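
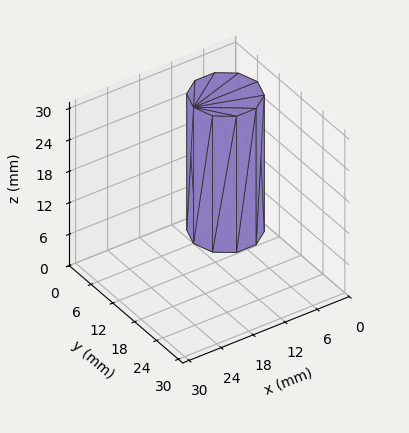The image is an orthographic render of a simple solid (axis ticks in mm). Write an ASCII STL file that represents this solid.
Reading the render: the shape is a regular 10-sided prism (a cylinder approximated with 10 flat sides), circumscribed radius ≈ 6 mm, height ≈ 26 mm (dimensions read to the nearest mm from the axis ticks). For the STL, each face is triangulated and given an outward normal.

solid part
  facet normal 0.0000 0.0000 -1.0000
    outer loop
      vertex 7.85 11.71 0.00
      vertex 10.85 9.53 0.00
      vertex 12.00 6.00 0.00
    endloop
  endfacet
  facet normal 0.0000 0.0000 -1.0000
    outer loop
      vertex 4.15 11.71 0.00
      vertex 7.85 11.71 0.00
      vertex 12.00 6.00 0.00
    endloop
  endfacet
  facet normal 0.0000 0.0000 -1.0000
    outer loop
      vertex 1.15 9.53 0.00
      vertex 4.15 11.71 0.00
      vertex 12.00 6.00 0.00
    endloop
  endfacet
  facet normal 0.0000 0.0000 -1.0000
    outer loop
      vertex 0.00 6.00 0.00
      vertex 1.15 9.53 0.00
      vertex 12.00 6.00 0.00
    endloop
  endfacet
  facet normal 0.0000 0.0000 -1.0000
    outer loop
      vertex 1.15 2.47 0.00
      vertex 0.00 6.00 0.00
      vertex 12.00 6.00 0.00
    endloop
  endfacet
  facet normal 0.0000 0.0000 -1.0000
    outer loop
      vertex 4.15 0.29 0.00
      vertex 1.15 2.47 0.00
      vertex 12.00 6.00 0.00
    endloop
  endfacet
  facet normal 0.0000 0.0000 -1.0000
    outer loop
      vertex 7.85 0.29 0.00
      vertex 4.15 0.29 0.00
      vertex 12.00 6.00 0.00
    endloop
  endfacet
  facet normal 0.0000 0.0000 -1.0000
    outer loop
      vertex 10.85 2.47 0.00
      vertex 7.85 0.29 0.00
      vertex 12.00 6.00 0.00
    endloop
  endfacet
  facet normal 0.0000 0.0000 1.0000
    outer loop
      vertex 12.00 6.00 26.00
      vertex 10.85 9.53 26.00
      vertex 7.85 11.71 26.00
    endloop
  endfacet
  facet normal 0.0000 0.0000 1.0000
    outer loop
      vertex 12.00 6.00 26.00
      vertex 7.85 11.71 26.00
      vertex 4.15 11.71 26.00
    endloop
  endfacet
  facet normal 0.0000 0.0000 1.0000
    outer loop
      vertex 12.00 6.00 26.00
      vertex 4.15 11.71 26.00
      vertex 1.15 9.53 26.00
    endloop
  endfacet
  facet normal 0.0000 0.0000 1.0000
    outer loop
      vertex 12.00 6.00 26.00
      vertex 1.15 9.53 26.00
      vertex 0.00 6.00 26.00
    endloop
  endfacet
  facet normal 0.0000 0.0000 1.0000
    outer loop
      vertex 12.00 6.00 26.00
      vertex 0.00 6.00 26.00
      vertex 1.15 2.47 26.00
    endloop
  endfacet
  facet normal 0.0000 0.0000 1.0000
    outer loop
      vertex 12.00 6.00 26.00
      vertex 1.15 2.47 26.00
      vertex 4.15 0.29 26.00
    endloop
  endfacet
  facet normal 0.0000 0.0000 1.0000
    outer loop
      vertex 12.00 6.00 26.00
      vertex 4.15 0.29 26.00
      vertex 7.85 0.29 26.00
    endloop
  endfacet
  facet normal 0.0000 0.0000 1.0000
    outer loop
      vertex 12.00 6.00 26.00
      vertex 7.85 0.29 26.00
      vertex 10.85 2.47 26.00
    endloop
  endfacet
  facet normal 0.9508 0.3098 0.0000
    outer loop
      vertex 12.00 6.00 0.00
      vertex 10.85 9.53 0.00
      vertex 10.85 9.53 26.00
    endloop
  endfacet
  facet normal 0.9508 0.3098 0.0000
    outer loop
      vertex 12.00 6.00 0.00
      vertex 10.85 9.53 26.00
      vertex 12.00 6.00 26.00
    endloop
  endfacet
  facet normal 0.5879 0.8090 0.0000
    outer loop
      vertex 10.85 9.53 0.00
      vertex 7.85 11.71 0.00
      vertex 7.85 11.71 26.00
    endloop
  endfacet
  facet normal 0.5879 0.8090 0.0000
    outer loop
      vertex 10.85 9.53 0.00
      vertex 7.85 11.71 26.00
      vertex 10.85 9.53 26.00
    endloop
  endfacet
  facet normal 0.0000 1.0000 0.0000
    outer loop
      vertex 7.85 11.71 0.00
      vertex 4.15 11.71 0.00
      vertex 4.15 11.71 26.00
    endloop
  endfacet
  facet normal 0.0000 1.0000 0.0000
    outer loop
      vertex 7.85 11.71 0.00
      vertex 4.15 11.71 26.00
      vertex 7.85 11.71 26.00
    endloop
  endfacet
  facet normal -0.5879 0.8090 0.0000
    outer loop
      vertex 4.15 11.71 0.00
      vertex 1.15 9.53 0.00
      vertex 1.15 9.53 26.00
    endloop
  endfacet
  facet normal -0.5879 0.8090 0.0000
    outer loop
      vertex 4.15 11.71 0.00
      vertex 1.15 9.53 26.00
      vertex 4.15 11.71 26.00
    endloop
  endfacet
  facet normal -0.9508 0.3098 0.0000
    outer loop
      vertex 1.15 9.53 0.00
      vertex 0.00 6.00 0.00
      vertex 0.00 6.00 26.00
    endloop
  endfacet
  facet normal -0.9508 0.3098 0.0000
    outer loop
      vertex 1.15 9.53 0.00
      vertex 0.00 6.00 26.00
      vertex 1.15 9.53 26.00
    endloop
  endfacet
  facet normal -0.9508 -0.3098 0.0000
    outer loop
      vertex 0.00 6.00 0.00
      vertex 1.15 2.47 0.00
      vertex 1.15 2.47 26.00
    endloop
  endfacet
  facet normal -0.9508 -0.3098 0.0000
    outer loop
      vertex 0.00 6.00 0.00
      vertex 1.15 2.47 26.00
      vertex 0.00 6.00 26.00
    endloop
  endfacet
  facet normal -0.5879 -0.8090 0.0000
    outer loop
      vertex 1.15 2.47 0.00
      vertex 4.15 0.29 0.00
      vertex 4.15 0.29 26.00
    endloop
  endfacet
  facet normal -0.5879 -0.8090 0.0000
    outer loop
      vertex 1.15 2.47 0.00
      vertex 4.15 0.29 26.00
      vertex 1.15 2.47 26.00
    endloop
  endfacet
  facet normal 0.0000 -1.0000 0.0000
    outer loop
      vertex 4.15 0.29 0.00
      vertex 7.85 0.29 0.00
      vertex 7.85 0.29 26.00
    endloop
  endfacet
  facet normal 0.0000 -1.0000 0.0000
    outer loop
      vertex 4.15 0.29 0.00
      vertex 7.85 0.29 26.00
      vertex 4.15 0.29 26.00
    endloop
  endfacet
  facet normal 0.5879 -0.8090 0.0000
    outer loop
      vertex 7.85 0.29 0.00
      vertex 10.85 2.47 0.00
      vertex 10.85 2.47 26.00
    endloop
  endfacet
  facet normal 0.5879 -0.8090 0.0000
    outer loop
      vertex 7.85 0.29 0.00
      vertex 10.85 2.47 26.00
      vertex 7.85 0.29 26.00
    endloop
  endfacet
  facet normal 0.9508 -0.3098 0.0000
    outer loop
      vertex 10.85 2.47 0.00
      vertex 12.00 6.00 0.00
      vertex 12.00 6.00 26.00
    endloop
  endfacet
  facet normal 0.9508 -0.3098 0.0000
    outer loop
      vertex 10.85 2.47 0.00
      vertex 12.00 6.00 26.00
      vertex 10.85 2.47 26.00
    endloop
  endfacet
endsolid part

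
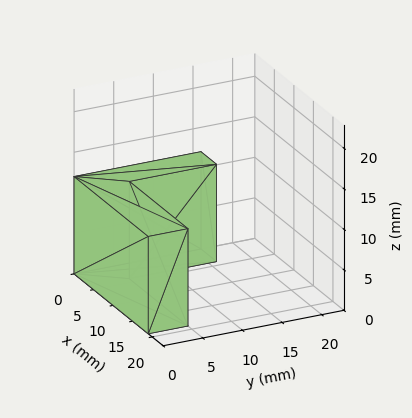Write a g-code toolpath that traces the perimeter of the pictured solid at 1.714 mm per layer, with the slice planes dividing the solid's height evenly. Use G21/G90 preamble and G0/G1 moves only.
Reading the render: the shape is an L-shaped prism: outer 19 × 16 mm, arm thicknesses ≈ 5 mm (horizontal) and 4 mm (vertical), extruded 12 mm in z (dimensions read to the nearest mm from the axis ticks). For the g-code, the solid's height is divided into equal slices at the stated Δz and each level perimeter traced with G1 moves after a G0 lift.

; perimeter-only toolpath
G21 ; units = mm
G90 ; absolute positioning
G28 ; home
; layer 1
G0 Z1.714
G0 X0.000 Y0.000
G1 X19.000 Y0.000
G1 X19.000 Y5.000
G1 X4.000 Y5.000
G1 X4.000 Y16.000
G1 X0.000 Y16.000
G1 X0.000 Y0.000
; layer 2
G0 Z3.429
G0 X0.000 Y0.000
G1 X19.000 Y0.000
G1 X19.000 Y5.000
G1 X4.000 Y5.000
G1 X4.000 Y16.000
G1 X0.000 Y16.000
G1 X0.000 Y0.000
; layer 3
G0 Z5.143
G0 X0.000 Y0.000
G1 X19.000 Y0.000
G1 X19.000 Y5.000
G1 X4.000 Y5.000
G1 X4.000 Y16.000
G1 X0.000 Y16.000
G1 X0.000 Y0.000
; layer 4
G0 Z6.857
G0 X0.000 Y0.000
G1 X19.000 Y0.000
G1 X19.000 Y5.000
G1 X4.000 Y5.000
G1 X4.000 Y16.000
G1 X0.000 Y16.000
G1 X0.000 Y0.000
; layer 5
G0 Z8.571
G0 X0.000 Y0.000
G1 X19.000 Y0.000
G1 X19.000 Y5.000
G1 X4.000 Y5.000
G1 X4.000 Y16.000
G1 X0.000 Y16.000
G1 X0.000 Y0.000
; layer 6
G0 Z10.286
G0 X0.000 Y0.000
G1 X19.000 Y0.000
G1 X19.000 Y5.000
G1 X4.000 Y5.000
G1 X4.000 Y16.000
G1 X0.000 Y16.000
G1 X0.000 Y0.000
; layer 7
G0 Z12.000
G0 X0.000 Y0.000
G1 X19.000 Y0.000
G1 X19.000 Y5.000
G1 X4.000 Y5.000
G1 X4.000 Y16.000
G1 X0.000 Y16.000
G1 X0.000 Y0.000
M2 ; end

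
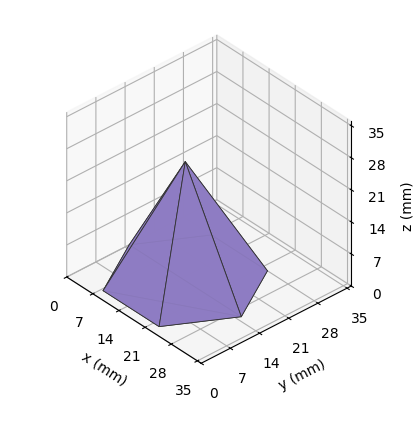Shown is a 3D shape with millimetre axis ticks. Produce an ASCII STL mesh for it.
Reading the render: the shape is a regular 6-sided pyramid, base circumscribed radius ≈ 15 mm, apex at z ≈ 26 mm (dimensions read to the nearest mm from the axis ticks). For the STL, each face is triangulated and given an outward normal.

solid part
  facet normal 0.0000 0.0000 -1.0000
    outer loop
      vertex 7.500 27.990 0.000
      vertex 22.500 27.990 0.000
      vertex 30.000 15.000 0.000
    endloop
  endfacet
  facet normal 0.0000 0.0000 -1.0000
    outer loop
      vertex 0.000 15.000 0.000
      vertex 7.500 27.990 0.000
      vertex 30.000 15.000 0.000
    endloop
  endfacet
  facet normal 0.0000 0.0000 -1.0000
    outer loop
      vertex 7.500 2.010 0.000
      vertex 0.000 15.000 0.000
      vertex 30.000 15.000 0.000
    endloop
  endfacet
  facet normal 0.0000 0.0000 -1.0000
    outer loop
      vertex 22.500 2.010 0.000
      vertex 7.500 2.010 0.000
      vertex 30.000 15.000 0.000
    endloop
  endfacet
  facet normal 0.7747 0.4473 0.4469
    outer loop
      vertex 30.000 15.000 0.000
      vertex 22.500 27.990 0.000
      vertex 15.000 15.000 26.000
    endloop
  endfacet
  facet normal 0.0000 0.8946 0.4469
    outer loop
      vertex 22.500 27.990 0.000
      vertex 7.500 27.990 0.000
      vertex 15.000 15.000 26.000
    endloop
  endfacet
  facet normal -0.7747 0.4473 0.4469
    outer loop
      vertex 7.500 27.990 0.000
      vertex 0.000 15.000 0.000
      vertex 15.000 15.000 26.000
    endloop
  endfacet
  facet normal -0.7747 -0.4473 0.4469
    outer loop
      vertex 0.000 15.000 0.000
      vertex 7.500 2.010 0.000
      vertex 15.000 15.000 26.000
    endloop
  endfacet
  facet normal 0.0000 -0.8946 0.4469
    outer loop
      vertex 7.500 2.010 0.000
      vertex 22.500 2.010 0.000
      vertex 15.000 15.000 26.000
    endloop
  endfacet
  facet normal 0.7747 -0.4473 0.4469
    outer loop
      vertex 22.500 2.010 0.000
      vertex 30.000 15.000 0.000
      vertex 15.000 15.000 26.000
    endloop
  endfacet
endsolid part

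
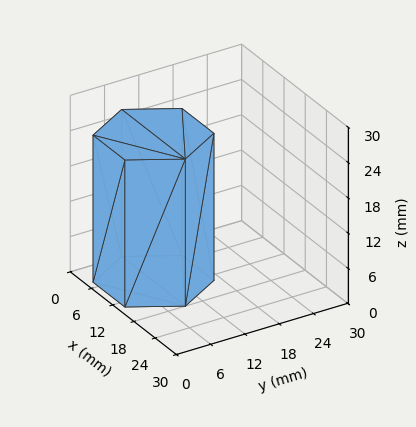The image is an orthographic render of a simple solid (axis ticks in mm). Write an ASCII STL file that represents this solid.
Reading the render: the shape is a regular 6-sided prism (a cylinder approximated with 6 flat sides), circumscribed radius ≈ 9 mm, height ≈ 25 mm (dimensions read to the nearest mm from the axis ticks). For the STL, each face is triangulated and given an outward normal.

solid part
  facet normal 0.0000 0.0000 -1.0000
    outer loop
      vertex 4.500 16.794 0.000
      vertex 13.500 16.794 0.000
      vertex 18.000 9.000 0.000
    endloop
  endfacet
  facet normal 0.0000 0.0000 -1.0000
    outer loop
      vertex 0.000 9.000 0.000
      vertex 4.500 16.794 0.000
      vertex 18.000 9.000 0.000
    endloop
  endfacet
  facet normal 0.0000 0.0000 -1.0000
    outer loop
      vertex 4.500 1.206 0.000
      vertex 0.000 9.000 0.000
      vertex 18.000 9.000 0.000
    endloop
  endfacet
  facet normal 0.0000 0.0000 -1.0000
    outer loop
      vertex 13.500 1.206 0.000
      vertex 4.500 1.206 0.000
      vertex 18.000 9.000 0.000
    endloop
  endfacet
  facet normal 0.0000 0.0000 1.0000
    outer loop
      vertex 18.000 9.000 25.000
      vertex 13.500 16.794 25.000
      vertex 4.500 16.794 25.000
    endloop
  endfacet
  facet normal 0.0000 0.0000 1.0000
    outer loop
      vertex 18.000 9.000 25.000
      vertex 4.500 16.794 25.000
      vertex 0.000 9.000 25.000
    endloop
  endfacet
  facet normal 0.0000 0.0000 1.0000
    outer loop
      vertex 18.000 9.000 25.000
      vertex 0.000 9.000 25.000
      vertex 4.500 1.206 25.000
    endloop
  endfacet
  facet normal 0.0000 0.0000 1.0000
    outer loop
      vertex 18.000 9.000 25.000
      vertex 4.500 1.206 25.000
      vertex 13.500 1.206 25.000
    endloop
  endfacet
  facet normal 0.8660 0.5000 0.0000
    outer loop
      vertex 18.000 9.000 0.000
      vertex 13.500 16.794 0.000
      vertex 13.500 16.794 25.000
    endloop
  endfacet
  facet normal 0.8660 0.5000 0.0000
    outer loop
      vertex 18.000 9.000 0.000
      vertex 13.500 16.794 25.000
      vertex 18.000 9.000 25.000
    endloop
  endfacet
  facet normal 0.0000 1.0000 0.0000
    outer loop
      vertex 13.500 16.794 0.000
      vertex 4.500 16.794 0.000
      vertex 4.500 16.794 25.000
    endloop
  endfacet
  facet normal 0.0000 1.0000 0.0000
    outer loop
      vertex 13.500 16.794 0.000
      vertex 4.500 16.794 25.000
      vertex 13.500 16.794 25.000
    endloop
  endfacet
  facet normal -0.8660 0.5000 0.0000
    outer loop
      vertex 4.500 16.794 0.000
      vertex 0.000 9.000 0.000
      vertex 0.000 9.000 25.000
    endloop
  endfacet
  facet normal -0.8660 0.5000 0.0000
    outer loop
      vertex 4.500 16.794 0.000
      vertex 0.000 9.000 25.000
      vertex 4.500 16.794 25.000
    endloop
  endfacet
  facet normal -0.8660 -0.5000 0.0000
    outer loop
      vertex 0.000 9.000 0.000
      vertex 4.500 1.206 0.000
      vertex 4.500 1.206 25.000
    endloop
  endfacet
  facet normal -0.8660 -0.5000 0.0000
    outer loop
      vertex 0.000 9.000 0.000
      vertex 4.500 1.206 25.000
      vertex 0.000 9.000 25.000
    endloop
  endfacet
  facet normal 0.0000 -1.0000 0.0000
    outer loop
      vertex 4.500 1.206 0.000
      vertex 13.500 1.206 0.000
      vertex 13.500 1.206 25.000
    endloop
  endfacet
  facet normal 0.0000 -1.0000 0.0000
    outer loop
      vertex 4.500 1.206 0.000
      vertex 13.500 1.206 25.000
      vertex 4.500 1.206 25.000
    endloop
  endfacet
  facet normal 0.8660 -0.5000 0.0000
    outer loop
      vertex 13.500 1.206 0.000
      vertex 18.000 9.000 0.000
      vertex 18.000 9.000 25.000
    endloop
  endfacet
  facet normal 0.8660 -0.5000 0.0000
    outer loop
      vertex 13.500 1.206 0.000
      vertex 18.000 9.000 25.000
      vertex 13.500 1.206 25.000
    endloop
  endfacet
endsolid part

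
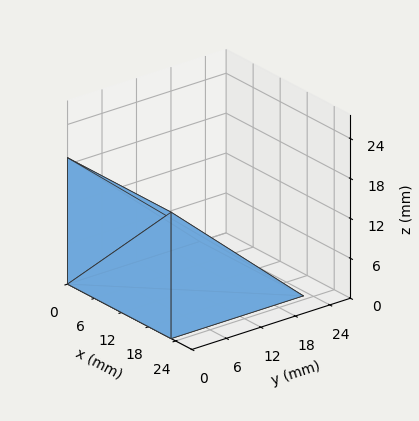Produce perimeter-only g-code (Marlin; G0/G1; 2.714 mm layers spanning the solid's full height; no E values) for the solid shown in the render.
Reading the render: the shape is a wedge (ramp): 23 × 23 mm base, rising to 19 mm along the y=0 edge and sloping linearly to z=0 at y=23 (dimensions read to the nearest mm from the axis ticks). For the g-code, the solid's height is divided into equal slices at the stated Δz and each level perimeter traced with G1 moves after a G0 lift.

; perimeter-only toolpath
G21 ; units = mm
G90 ; absolute positioning
G28 ; home
; layer 1
G0 Z2.714
G0 X0.000 Y0.000
G1 X23.000 Y0.000
G1 X23.000 Y19.714
G1 X0.000 Y19.714
G1 X0.000 Y0.000
; layer 2
G0 Z5.429
G0 X0.000 Y0.000
G1 X23.000 Y0.000
G1 X23.000 Y16.429
G1 X0.000 Y16.429
G1 X0.000 Y0.000
; layer 3
G0 Z8.143
G0 X0.000 Y0.000
G1 X23.000 Y0.000
G1 X23.000 Y13.143
G1 X0.000 Y13.143
G1 X0.000 Y0.000
; layer 4
G0 Z10.857
G0 X0.000 Y0.000
G1 X23.000 Y0.000
G1 X23.000 Y9.857
G1 X0.000 Y9.857
G1 X0.000 Y0.000
; layer 5
G0 Z13.571
G0 X0.000 Y0.000
G1 X23.000 Y0.000
G1 X23.000 Y6.571
G1 X0.000 Y6.571
G1 X0.000 Y0.000
; layer 6
G0 Z16.286
G0 X0.000 Y0.000
G1 X23.000 Y0.000
G1 X23.000 Y3.286
G1 X0.000 Y3.286
G1 X0.000 Y0.000
M2 ; end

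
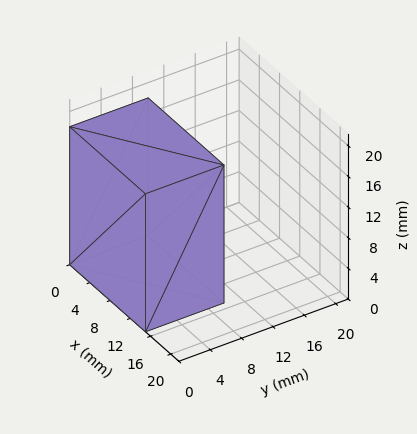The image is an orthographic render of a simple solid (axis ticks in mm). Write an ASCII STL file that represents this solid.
Reading the render: the shape is a rectangular box, roughly 15 × 10 mm footprint and 18 mm tall (dimensions read to the nearest mm from the axis ticks). For the STL, each face is triangulated and given an outward normal.

solid part
  facet normal 0.0000 0.0000 -1.0000
    outer loop
      vertex 15.000 10.000 0.000
      vertex 15.000 0.000 0.000
      vertex 0.000 0.000 0.000
    endloop
  endfacet
  facet normal 0.0000 0.0000 -1.0000
    outer loop
      vertex 0.000 10.000 0.000
      vertex 15.000 10.000 0.000
      vertex 0.000 0.000 0.000
    endloop
  endfacet
  facet normal 0.0000 0.0000 1.0000
    outer loop
      vertex 0.000 0.000 18.000
      vertex 15.000 0.000 18.000
      vertex 15.000 10.000 18.000
    endloop
  endfacet
  facet normal 0.0000 0.0000 1.0000
    outer loop
      vertex 0.000 0.000 18.000
      vertex 15.000 10.000 18.000
      vertex 0.000 10.000 18.000
    endloop
  endfacet
  facet normal 0.0000 -1.0000 0.0000
    outer loop
      vertex 0.000 0.000 0.000
      vertex 15.000 0.000 0.000
      vertex 15.000 0.000 18.000
    endloop
  endfacet
  facet normal 0.0000 -1.0000 0.0000
    outer loop
      vertex 0.000 0.000 0.000
      vertex 15.000 0.000 18.000
      vertex 0.000 0.000 18.000
    endloop
  endfacet
  facet normal 0.0000 1.0000 0.0000
    outer loop
      vertex 15.000 10.000 18.000
      vertex 15.000 10.000 0.000
      vertex 0.000 10.000 0.000
    endloop
  endfacet
  facet normal 0.0000 1.0000 0.0000
    outer loop
      vertex 0.000 10.000 18.000
      vertex 15.000 10.000 18.000
      vertex 0.000 10.000 0.000
    endloop
  endfacet
  facet normal -1.0000 0.0000 0.0000
    outer loop
      vertex 0.000 10.000 18.000
      vertex 0.000 10.000 0.000
      vertex 0.000 0.000 0.000
    endloop
  endfacet
  facet normal -1.0000 0.0000 0.0000
    outer loop
      vertex 0.000 0.000 18.000
      vertex 0.000 10.000 18.000
      vertex 0.000 0.000 0.000
    endloop
  endfacet
  facet normal 1.0000 0.0000 0.0000
    outer loop
      vertex 15.000 0.000 0.000
      vertex 15.000 10.000 0.000
      vertex 15.000 10.000 18.000
    endloop
  endfacet
  facet normal 1.0000 0.0000 0.0000
    outer loop
      vertex 15.000 0.000 0.000
      vertex 15.000 10.000 18.000
      vertex 15.000 0.000 18.000
    endloop
  endfacet
endsolid part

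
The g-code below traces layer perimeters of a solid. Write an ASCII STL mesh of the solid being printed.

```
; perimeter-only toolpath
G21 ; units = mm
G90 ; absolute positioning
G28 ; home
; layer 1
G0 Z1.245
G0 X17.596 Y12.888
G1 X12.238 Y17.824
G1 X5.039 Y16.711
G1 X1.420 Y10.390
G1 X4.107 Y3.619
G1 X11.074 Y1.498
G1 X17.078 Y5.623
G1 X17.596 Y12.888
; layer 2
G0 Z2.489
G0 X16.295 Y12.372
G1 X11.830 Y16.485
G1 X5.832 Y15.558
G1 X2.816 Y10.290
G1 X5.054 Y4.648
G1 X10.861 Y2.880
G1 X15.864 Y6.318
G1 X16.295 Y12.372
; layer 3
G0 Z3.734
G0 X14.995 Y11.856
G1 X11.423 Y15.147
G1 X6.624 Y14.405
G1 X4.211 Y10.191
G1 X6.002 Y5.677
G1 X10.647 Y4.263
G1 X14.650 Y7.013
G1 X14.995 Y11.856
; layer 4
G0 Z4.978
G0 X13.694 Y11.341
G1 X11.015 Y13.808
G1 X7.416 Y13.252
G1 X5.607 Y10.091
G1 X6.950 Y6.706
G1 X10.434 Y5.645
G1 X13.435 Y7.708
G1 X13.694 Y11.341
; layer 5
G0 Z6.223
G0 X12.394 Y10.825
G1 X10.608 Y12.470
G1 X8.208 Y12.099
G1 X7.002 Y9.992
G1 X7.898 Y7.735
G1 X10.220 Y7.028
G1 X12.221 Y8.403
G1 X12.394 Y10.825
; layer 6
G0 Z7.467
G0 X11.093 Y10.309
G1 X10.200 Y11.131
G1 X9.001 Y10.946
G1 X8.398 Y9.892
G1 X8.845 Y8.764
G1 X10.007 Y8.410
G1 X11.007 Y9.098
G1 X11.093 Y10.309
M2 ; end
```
solid part
  facet normal 0.0000 0.0000 -1.0000
    outer loop
      vertex 4.247 17.864 0.000
      vertex 12.645 19.162 0.000
      vertex 18.896 13.404 0.000
    endloop
  endfacet
  facet normal 0.0000 0.0000 -1.0000
    outer loop
      vertex 0.025 10.489 0.000
      vertex 4.247 17.864 0.000
      vertex 18.896 13.404 0.000
    endloop
  endfacet
  facet normal 0.0000 0.0000 -1.0000
    outer loop
      vertex 3.159 2.590 0.000
      vertex 0.025 10.489 0.000
      vertex 18.896 13.404 0.000
    endloop
  endfacet
  facet normal 0.0000 0.0000 -1.0000
    outer loop
      vertex 11.288 0.115 0.000
      vertex 3.159 2.590 0.000
      vertex 18.896 13.404 0.000
    endloop
  endfacet
  facet normal 0.0000 0.0000 -1.0000
    outer loop
      vertex 18.292 4.928 0.000
      vertex 11.288 0.115 0.000
      vertex 18.896 13.404 0.000
    endloop
  endfacet
  facet normal 0.4760 0.5168 0.7116
    outer loop
      vertex 18.896 13.404 0.000
      vertex 12.645 19.162 0.000
      vertex 9.793 9.793 8.712
    endloop
  endfacet
  facet normal -0.1073 0.6944 0.7116
    outer loop
      vertex 12.645 19.162 0.000
      vertex 4.247 17.864 0.000
      vertex 9.793 9.793 8.712
    endloop
  endfacet
  facet normal -0.6098 0.3491 0.7116
    outer loop
      vertex 4.247 17.864 0.000
      vertex 0.025 10.489 0.000
      vertex 9.793 9.793 8.712
    endloop
  endfacet
  facet normal -0.6531 -0.2591 0.7116
    outer loop
      vertex 0.025 10.489 0.000
      vertex 3.159 2.590 0.000
      vertex 9.793 9.793 8.712
    endloop
  endfacet
  facet normal -0.2046 -0.6722 0.7116
    outer loop
      vertex 3.159 2.590 0.000
      vertex 11.288 0.115 0.000
      vertex 9.793 9.793 8.712
    endloop
  endfacet
  facet normal 0.3979 -0.5791 0.7116
    outer loop
      vertex 11.288 0.115 0.000
      vertex 18.292 4.928 0.000
      vertex 9.793 9.793 8.712
    endloop
  endfacet
  facet normal 0.7008 -0.0499 0.7116
    outer loop
      vertex 18.292 4.928 0.000
      vertex 18.896 13.404 0.000
      vertex 9.793 9.793 8.712
    endloop
  endfacet
endsolid part

The G0 Z moves step by Δz≈1.245 mm. The G1 loops shrink linearly with z, so the solid tapers from its base footprint up to z≈8.71. Closing with a flat bottom cap and the tapered top and triangulating gives 12 facets — a regular 7-sided pyramid, base circumscribed radius ≈ 9.79 mm, apex at z ≈ 8.71 mm.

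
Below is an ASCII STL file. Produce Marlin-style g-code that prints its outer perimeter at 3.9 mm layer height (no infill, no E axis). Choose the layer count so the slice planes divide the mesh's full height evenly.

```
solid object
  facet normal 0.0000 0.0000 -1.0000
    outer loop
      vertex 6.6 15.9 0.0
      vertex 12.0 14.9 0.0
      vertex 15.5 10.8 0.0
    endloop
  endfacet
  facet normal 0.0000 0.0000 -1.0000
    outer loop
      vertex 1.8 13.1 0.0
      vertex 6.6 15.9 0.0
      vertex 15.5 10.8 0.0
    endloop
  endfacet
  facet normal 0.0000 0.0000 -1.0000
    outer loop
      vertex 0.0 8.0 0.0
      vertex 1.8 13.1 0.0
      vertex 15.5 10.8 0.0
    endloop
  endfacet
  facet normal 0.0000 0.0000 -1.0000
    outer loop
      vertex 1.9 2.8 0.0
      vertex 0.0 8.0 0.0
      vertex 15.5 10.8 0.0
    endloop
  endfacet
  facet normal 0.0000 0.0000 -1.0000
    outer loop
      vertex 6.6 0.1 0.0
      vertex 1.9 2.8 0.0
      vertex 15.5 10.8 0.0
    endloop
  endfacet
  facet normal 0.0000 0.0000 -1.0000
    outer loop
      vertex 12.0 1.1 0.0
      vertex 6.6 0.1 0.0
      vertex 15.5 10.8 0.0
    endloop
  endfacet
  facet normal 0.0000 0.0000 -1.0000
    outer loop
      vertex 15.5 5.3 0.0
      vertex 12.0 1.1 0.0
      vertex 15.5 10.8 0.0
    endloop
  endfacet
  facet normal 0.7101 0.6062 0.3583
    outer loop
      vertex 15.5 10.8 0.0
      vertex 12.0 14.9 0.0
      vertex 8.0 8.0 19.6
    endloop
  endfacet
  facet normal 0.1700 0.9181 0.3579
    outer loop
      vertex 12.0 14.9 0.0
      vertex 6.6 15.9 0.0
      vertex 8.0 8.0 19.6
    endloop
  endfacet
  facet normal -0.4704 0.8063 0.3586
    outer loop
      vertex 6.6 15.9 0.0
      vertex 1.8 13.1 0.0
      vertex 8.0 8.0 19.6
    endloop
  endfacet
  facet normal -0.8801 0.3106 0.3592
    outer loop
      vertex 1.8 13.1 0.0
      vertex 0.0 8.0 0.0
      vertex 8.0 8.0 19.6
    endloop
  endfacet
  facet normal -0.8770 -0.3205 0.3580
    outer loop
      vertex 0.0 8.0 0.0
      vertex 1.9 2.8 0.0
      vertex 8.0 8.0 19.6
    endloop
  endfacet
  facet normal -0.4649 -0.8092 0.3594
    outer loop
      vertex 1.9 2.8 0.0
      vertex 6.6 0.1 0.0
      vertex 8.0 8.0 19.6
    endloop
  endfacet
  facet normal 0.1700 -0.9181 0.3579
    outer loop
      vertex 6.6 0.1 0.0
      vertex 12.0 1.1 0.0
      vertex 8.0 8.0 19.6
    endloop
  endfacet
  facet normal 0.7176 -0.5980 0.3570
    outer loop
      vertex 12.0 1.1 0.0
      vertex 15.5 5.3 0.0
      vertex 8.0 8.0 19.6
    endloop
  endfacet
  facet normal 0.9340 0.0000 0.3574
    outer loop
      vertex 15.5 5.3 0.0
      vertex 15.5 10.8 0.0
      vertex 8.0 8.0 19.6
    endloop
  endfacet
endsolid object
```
; perimeter-only toolpath
G21 ; units = mm
G90 ; absolute positioning
G28 ; home
; layer 1
G0 Z3.9
G0 X14.0 Y10.2
G1 X11.2 Y13.5
G1 X6.9 Y14.3
G1 X3.0 Y12.1
G1 X1.6 Y8.0
G1 X3.1 Y3.8
G1 X6.9 Y1.7
G1 X11.2 Y2.5
G1 X14.0 Y5.8
G1 X14.0 Y10.2
; layer 2
G0 Z7.8
G0 X12.5 Y9.7
G1 X10.4 Y12.1
G1 X7.2 Y12.7
G1 X4.3 Y11.1
G1 X3.2 Y8.0
G1 X4.3 Y4.9
G1 X7.2 Y3.3
G1 X10.4 Y3.9
G1 X12.5 Y6.4
G1 X12.5 Y9.7
; layer 3
G0 Z11.8
G0 X11.0 Y9.1
G1 X9.6 Y10.8
G1 X7.4 Y11.2
G1 X5.5 Y10.0
G1 X4.8 Y8.0
G1 X5.6 Y5.9
G1 X7.4 Y4.8
G1 X9.6 Y5.2
G1 X11.0 Y6.9
G1 X11.0 Y9.1
; layer 4
G0 Z15.7
G0 X9.5 Y8.6
G1 X8.8 Y9.4
G1 X7.7 Y9.6
G1 X6.8 Y9.0
G1 X6.4 Y8.0
G1 X6.8 Y7.0
G1 X7.7 Y6.4
G1 X8.8 Y6.6
G1 X9.5 Y7.5
G1 X9.5 Y8.6
M2 ; end

The solid is a regular 9-sided pyramid, base circumscribed radius ≈ 8 mm, apex at z ≈ 19.6 mm. Slicing at Δz = 3.9 mm — 5 equal slices spanning the solid's height, so layer i sits at z = i·h/5 — gives 4 non-empty perimeters. Each is a 9-segment closed polygon; G0 lifts to the layer z and rapids to the start vertex, then G1 traces the edges. The cross-section shrinks linearly with z (the slice at the apex is degenerate and omitted).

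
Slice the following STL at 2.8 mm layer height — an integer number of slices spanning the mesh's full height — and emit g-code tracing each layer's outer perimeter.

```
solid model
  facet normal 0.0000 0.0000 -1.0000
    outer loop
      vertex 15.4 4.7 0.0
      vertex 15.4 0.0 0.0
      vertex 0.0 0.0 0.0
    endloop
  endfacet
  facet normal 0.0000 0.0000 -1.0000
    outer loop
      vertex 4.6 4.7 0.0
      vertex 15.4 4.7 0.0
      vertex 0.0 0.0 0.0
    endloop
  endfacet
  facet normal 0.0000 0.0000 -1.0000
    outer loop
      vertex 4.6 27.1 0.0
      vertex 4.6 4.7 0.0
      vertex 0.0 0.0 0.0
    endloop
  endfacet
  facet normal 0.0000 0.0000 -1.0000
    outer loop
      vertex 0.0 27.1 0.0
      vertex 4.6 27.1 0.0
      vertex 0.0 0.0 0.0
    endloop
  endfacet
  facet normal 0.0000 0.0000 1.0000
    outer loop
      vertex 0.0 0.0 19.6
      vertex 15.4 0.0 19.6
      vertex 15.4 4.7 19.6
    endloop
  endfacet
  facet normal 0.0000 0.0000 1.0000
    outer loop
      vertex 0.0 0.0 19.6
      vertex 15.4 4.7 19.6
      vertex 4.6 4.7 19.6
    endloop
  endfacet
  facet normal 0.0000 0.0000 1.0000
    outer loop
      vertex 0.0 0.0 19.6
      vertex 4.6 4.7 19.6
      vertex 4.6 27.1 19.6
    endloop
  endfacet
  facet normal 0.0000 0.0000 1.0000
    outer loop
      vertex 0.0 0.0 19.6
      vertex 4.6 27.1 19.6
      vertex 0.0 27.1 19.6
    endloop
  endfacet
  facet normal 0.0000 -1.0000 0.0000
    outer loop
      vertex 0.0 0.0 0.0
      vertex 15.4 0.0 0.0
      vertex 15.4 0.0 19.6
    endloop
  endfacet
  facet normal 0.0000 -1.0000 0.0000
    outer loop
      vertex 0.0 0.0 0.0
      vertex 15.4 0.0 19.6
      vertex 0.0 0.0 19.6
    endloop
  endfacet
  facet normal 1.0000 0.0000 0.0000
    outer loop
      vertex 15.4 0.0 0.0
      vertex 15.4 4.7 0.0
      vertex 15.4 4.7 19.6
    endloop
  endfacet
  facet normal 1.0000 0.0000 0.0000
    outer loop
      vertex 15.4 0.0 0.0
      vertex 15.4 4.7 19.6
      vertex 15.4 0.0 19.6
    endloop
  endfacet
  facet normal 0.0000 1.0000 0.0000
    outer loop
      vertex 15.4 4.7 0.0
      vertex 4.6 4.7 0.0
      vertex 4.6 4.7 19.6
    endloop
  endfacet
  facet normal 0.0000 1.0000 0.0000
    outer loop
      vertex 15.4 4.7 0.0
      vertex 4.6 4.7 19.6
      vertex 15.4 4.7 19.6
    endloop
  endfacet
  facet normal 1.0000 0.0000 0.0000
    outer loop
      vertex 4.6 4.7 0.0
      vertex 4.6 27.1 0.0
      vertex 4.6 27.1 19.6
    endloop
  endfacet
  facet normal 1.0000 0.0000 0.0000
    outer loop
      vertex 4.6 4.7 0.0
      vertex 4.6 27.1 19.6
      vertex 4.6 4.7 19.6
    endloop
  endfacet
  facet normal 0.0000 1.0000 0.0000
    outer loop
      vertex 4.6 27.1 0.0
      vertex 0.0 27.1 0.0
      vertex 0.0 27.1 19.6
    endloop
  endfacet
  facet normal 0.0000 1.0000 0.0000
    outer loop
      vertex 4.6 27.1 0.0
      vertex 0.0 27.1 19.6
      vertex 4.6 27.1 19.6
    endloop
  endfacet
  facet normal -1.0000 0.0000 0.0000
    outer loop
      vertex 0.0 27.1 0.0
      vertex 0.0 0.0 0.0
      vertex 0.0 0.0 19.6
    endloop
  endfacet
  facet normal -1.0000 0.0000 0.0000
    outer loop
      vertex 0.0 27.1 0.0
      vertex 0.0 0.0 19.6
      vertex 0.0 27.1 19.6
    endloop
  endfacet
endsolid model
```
; perimeter-only toolpath
G21 ; units = mm
G90 ; absolute positioning
G28 ; home
; layer 1
G0 Z2.8
G0 X0.0 Y0.0
G1 X15.4 Y0.0
G1 X15.4 Y4.7
G1 X4.6 Y4.7
G1 X4.6 Y27.1
G1 X0.0 Y27.1
G1 X0.0 Y0.0
; layer 2
G0 Z5.6
G0 X0.0 Y0.0
G1 X15.4 Y0.0
G1 X15.4 Y4.7
G1 X4.6 Y4.7
G1 X4.6 Y27.1
G1 X0.0 Y27.1
G1 X0.0 Y0.0
; layer 3
G0 Z8.4
G0 X0.0 Y0.0
G1 X15.4 Y0.0
G1 X15.4 Y4.7
G1 X4.6 Y4.7
G1 X4.6 Y27.1
G1 X0.0 Y27.1
G1 X0.0 Y0.0
; layer 4
G0 Z11.2
G0 X0.0 Y0.0
G1 X15.4 Y0.0
G1 X15.4 Y4.7
G1 X4.6 Y4.7
G1 X4.6 Y27.1
G1 X0.0 Y27.1
G1 X0.0 Y0.0
; layer 5
G0 Z14.0
G0 X0.0 Y0.0
G1 X15.4 Y0.0
G1 X15.4 Y4.7
G1 X4.6 Y4.7
G1 X4.6 Y27.1
G1 X0.0 Y27.1
G1 X0.0 Y0.0
; layer 6
G0 Z16.8
G0 X0.0 Y0.0
G1 X15.4 Y0.0
G1 X15.4 Y4.7
G1 X4.6 Y4.7
G1 X4.6 Y27.1
G1 X0.0 Y27.1
G1 X0.0 Y0.0
; layer 7
G0 Z19.6
G0 X0.0 Y0.0
G1 X15.4 Y0.0
G1 X15.4 Y4.7
G1 X4.6 Y4.7
G1 X4.6 Y27.1
G1 X0.0 Y27.1
G1 X0.0 Y0.0
M2 ; end

The solid is an L-shaped prism: outer 15.4 × 27.1 mm, arm thicknesses ≈ 4.7 mm (horizontal) and 4.6 mm (vertical), extruded 19.6 mm in z. Slicing at Δz = 2.8 mm — 7 equal slices spanning the solid's height, so layer i sits at z = i·h/7 — gives 7 non-empty perimeters. Each is a 6-segment closed polygon; G0 lifts to the layer z and rapids to the start vertex, then G1 traces the edges.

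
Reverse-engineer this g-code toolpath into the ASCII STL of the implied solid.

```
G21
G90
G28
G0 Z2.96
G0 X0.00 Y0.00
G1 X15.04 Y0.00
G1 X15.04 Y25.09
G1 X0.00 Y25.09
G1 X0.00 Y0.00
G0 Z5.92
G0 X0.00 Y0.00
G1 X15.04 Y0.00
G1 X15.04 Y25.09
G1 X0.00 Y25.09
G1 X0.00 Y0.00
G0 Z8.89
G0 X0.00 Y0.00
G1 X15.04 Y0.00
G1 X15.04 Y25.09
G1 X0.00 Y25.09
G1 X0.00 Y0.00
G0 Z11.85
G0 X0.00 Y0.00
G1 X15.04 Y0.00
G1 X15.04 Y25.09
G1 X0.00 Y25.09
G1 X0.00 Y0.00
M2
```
solid part
  facet normal 0.0000 0.0000 -1.0000
    outer loop
      vertex 15.04 25.09 0.00
      vertex 15.04 0.00 0.00
      vertex 0.00 0.00 0.00
    endloop
  endfacet
  facet normal 0.0000 0.0000 -1.0000
    outer loop
      vertex 0.00 25.09 0.00
      vertex 15.04 25.09 0.00
      vertex 0.00 0.00 0.00
    endloop
  endfacet
  facet normal 0.0000 0.0000 1.0000
    outer loop
      vertex 0.00 0.00 11.85
      vertex 15.04 0.00 11.85
      vertex 15.04 25.09 11.85
    endloop
  endfacet
  facet normal 0.0000 0.0000 1.0000
    outer loop
      vertex 0.00 0.00 11.85
      vertex 15.04 25.09 11.85
      vertex 0.00 25.09 11.85
    endloop
  endfacet
  facet normal 0.0000 -1.0000 0.0000
    outer loop
      vertex 0.00 0.00 0.00
      vertex 15.04 0.00 0.00
      vertex 15.04 0.00 11.85
    endloop
  endfacet
  facet normal 0.0000 -1.0000 0.0000
    outer loop
      vertex 0.00 0.00 0.00
      vertex 15.04 0.00 11.85
      vertex 0.00 0.00 11.85
    endloop
  endfacet
  facet normal 0.0000 1.0000 0.0000
    outer loop
      vertex 15.04 25.09 11.85
      vertex 15.04 25.09 0.00
      vertex 0.00 25.09 0.00
    endloop
  endfacet
  facet normal 0.0000 1.0000 0.0000
    outer loop
      vertex 0.00 25.09 11.85
      vertex 15.04 25.09 11.85
      vertex 0.00 25.09 0.00
    endloop
  endfacet
  facet normal -1.0000 0.0000 0.0000
    outer loop
      vertex 0.00 25.09 11.85
      vertex 0.00 25.09 0.00
      vertex 0.00 0.00 0.00
    endloop
  endfacet
  facet normal -1.0000 0.0000 0.0000
    outer loop
      vertex 0.00 0.00 11.85
      vertex 0.00 25.09 11.85
      vertex 0.00 0.00 0.00
    endloop
  endfacet
  facet normal 1.0000 0.0000 0.0000
    outer loop
      vertex 15.04 0.00 0.00
      vertex 15.04 25.09 0.00
      vertex 15.04 25.09 11.85
    endloop
  endfacet
  facet normal 1.0000 0.0000 0.0000
    outer loop
      vertex 15.04 0.00 0.00
      vertex 15.04 25.09 11.85
      vertex 15.04 0.00 11.85
    endloop
  endfacet
endsolid part

The G0 Z moves step by Δz≈2.96 mm. Every layer's G1 loop is the same polygon, so the solid is a straight extrusion of it from z=0 to z≈11.8. Closing with flat bottom and top caps and triangulating gives 12 facets — a rectangular box, roughly 15 × 25.1 mm footprint and 11.8 mm tall.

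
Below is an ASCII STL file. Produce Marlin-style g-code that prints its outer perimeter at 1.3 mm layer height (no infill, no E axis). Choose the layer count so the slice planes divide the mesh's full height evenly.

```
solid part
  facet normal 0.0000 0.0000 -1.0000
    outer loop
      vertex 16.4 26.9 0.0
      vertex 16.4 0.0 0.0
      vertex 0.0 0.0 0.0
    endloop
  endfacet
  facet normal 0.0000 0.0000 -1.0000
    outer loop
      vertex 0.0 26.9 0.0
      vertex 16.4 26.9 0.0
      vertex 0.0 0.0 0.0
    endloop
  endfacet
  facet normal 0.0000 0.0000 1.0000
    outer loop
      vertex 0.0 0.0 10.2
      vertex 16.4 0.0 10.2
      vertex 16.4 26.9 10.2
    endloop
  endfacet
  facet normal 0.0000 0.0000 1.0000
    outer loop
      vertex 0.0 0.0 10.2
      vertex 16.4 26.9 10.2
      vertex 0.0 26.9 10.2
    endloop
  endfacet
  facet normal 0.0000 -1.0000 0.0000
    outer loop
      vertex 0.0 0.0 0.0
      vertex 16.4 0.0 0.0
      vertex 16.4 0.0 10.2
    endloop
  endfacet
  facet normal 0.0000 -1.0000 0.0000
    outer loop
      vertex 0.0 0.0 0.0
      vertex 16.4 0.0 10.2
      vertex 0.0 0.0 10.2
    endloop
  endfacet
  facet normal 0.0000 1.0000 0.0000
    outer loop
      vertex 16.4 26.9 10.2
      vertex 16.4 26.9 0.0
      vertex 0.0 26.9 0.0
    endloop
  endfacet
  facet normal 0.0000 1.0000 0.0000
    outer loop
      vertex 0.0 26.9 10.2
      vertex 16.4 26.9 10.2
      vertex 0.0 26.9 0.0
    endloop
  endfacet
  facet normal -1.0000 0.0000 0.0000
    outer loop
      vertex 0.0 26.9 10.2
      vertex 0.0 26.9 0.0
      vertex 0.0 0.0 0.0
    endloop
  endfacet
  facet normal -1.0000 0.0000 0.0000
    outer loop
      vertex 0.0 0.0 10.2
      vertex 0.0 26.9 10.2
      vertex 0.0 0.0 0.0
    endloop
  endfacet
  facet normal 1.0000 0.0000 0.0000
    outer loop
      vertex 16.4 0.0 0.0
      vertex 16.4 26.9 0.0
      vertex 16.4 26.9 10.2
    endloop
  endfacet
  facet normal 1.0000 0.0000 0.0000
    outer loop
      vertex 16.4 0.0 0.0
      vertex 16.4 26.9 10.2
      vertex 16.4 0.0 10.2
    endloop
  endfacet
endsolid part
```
; perimeter-only toolpath
G21 ; units = mm
G90 ; absolute positioning
G28 ; home
; layer 1
G0 Z1.3
G0 X0.0 Y0.0
G1 X16.4 Y0.0
G1 X16.4 Y26.9
G1 X0.0 Y26.9
G1 X0.0 Y0.0
; layer 2
G0 Z2.5
G0 X0.0 Y0.0
G1 X16.4 Y0.0
G1 X16.4 Y26.9
G1 X0.0 Y26.9
G1 X0.0 Y0.0
; layer 3
G0 Z3.8
G0 X0.0 Y0.0
G1 X16.4 Y0.0
G1 X16.4 Y26.9
G1 X0.0 Y26.9
G1 X0.0 Y0.0
; layer 4
G0 Z5.1
G0 X0.0 Y0.0
G1 X16.4 Y0.0
G1 X16.4 Y26.9
G1 X0.0 Y26.9
G1 X0.0 Y0.0
; layer 5
G0 Z6.4
G0 X0.0 Y0.0
G1 X16.4 Y0.0
G1 X16.4 Y26.9
G1 X0.0 Y26.9
G1 X0.0 Y0.0
; layer 6
G0 Z7.6
G0 X0.0 Y0.0
G1 X16.4 Y0.0
G1 X16.4 Y26.9
G1 X0.0 Y26.9
G1 X0.0 Y0.0
; layer 7
G0 Z8.9
G0 X0.0 Y0.0
G1 X16.4 Y0.0
G1 X16.4 Y26.9
G1 X0.0 Y26.9
G1 X0.0 Y0.0
; layer 8
G0 Z10.2
G0 X0.0 Y0.0
G1 X16.4 Y0.0
G1 X16.4 Y26.9
G1 X0.0 Y26.9
G1 X0.0 Y0.0
M2 ; end

The solid is a rectangular box, roughly 16.4 × 26.9 mm footprint and 10.2 mm tall. Slicing at Δz = 1.3 mm — 8 equal slices spanning the solid's height, so layer i sits at z = i·h/8 — gives 8 non-empty perimeters. Each is a 4-segment closed polygon; G0 lifts to the layer z and rapids to the start vertex, then G1 traces the edges.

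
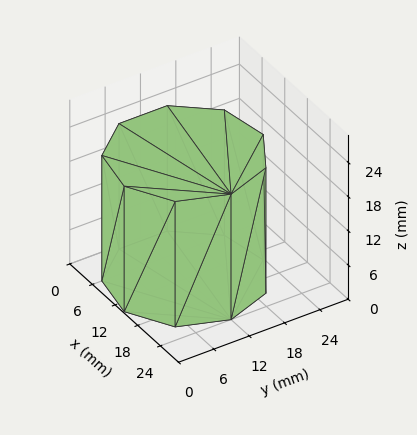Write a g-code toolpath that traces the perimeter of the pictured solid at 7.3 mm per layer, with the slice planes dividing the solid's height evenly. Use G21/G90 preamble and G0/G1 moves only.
Reading the render: the shape is a regular 9-sided prism (a cylinder approximated with 9 flat sides), circumscribed radius ≈ 12 mm, height ≈ 22 mm (dimensions read to the nearest mm from the axis ticks). For the g-code, the solid's height is divided into equal slices at the stated Δz and each level perimeter traced with G1 moves after a G0 lift.

; perimeter-only toolpath
G21 ; units = mm
G90 ; absolute positioning
G28 ; home
; layer 1
G0 Z7.3
G0 X24.0 Y12.0
G1 X21.2 Y19.7
G1 X14.1 Y23.8
G1 X6.0 Y22.4
G1 X0.7 Y16.1
G1 X0.7 Y7.9
G1 X6.0 Y1.6
G1 X14.1 Y0.2
G1 X21.2 Y4.3
G1 X24.0 Y12.0
; layer 2
G0 Z14.7
G0 X24.0 Y12.0
G1 X21.2 Y19.7
G1 X14.1 Y23.8
G1 X6.0 Y22.4
G1 X0.7 Y16.1
G1 X0.7 Y7.9
G1 X6.0 Y1.6
G1 X14.1 Y0.2
G1 X21.2 Y4.3
G1 X24.0 Y12.0
; layer 3
G0 Z22.0
G0 X24.0 Y12.0
G1 X21.2 Y19.7
G1 X14.1 Y23.8
G1 X6.0 Y22.4
G1 X0.7 Y16.1
G1 X0.7 Y7.9
G1 X6.0 Y1.6
G1 X14.1 Y0.2
G1 X21.2 Y4.3
G1 X24.0 Y12.0
M2 ; end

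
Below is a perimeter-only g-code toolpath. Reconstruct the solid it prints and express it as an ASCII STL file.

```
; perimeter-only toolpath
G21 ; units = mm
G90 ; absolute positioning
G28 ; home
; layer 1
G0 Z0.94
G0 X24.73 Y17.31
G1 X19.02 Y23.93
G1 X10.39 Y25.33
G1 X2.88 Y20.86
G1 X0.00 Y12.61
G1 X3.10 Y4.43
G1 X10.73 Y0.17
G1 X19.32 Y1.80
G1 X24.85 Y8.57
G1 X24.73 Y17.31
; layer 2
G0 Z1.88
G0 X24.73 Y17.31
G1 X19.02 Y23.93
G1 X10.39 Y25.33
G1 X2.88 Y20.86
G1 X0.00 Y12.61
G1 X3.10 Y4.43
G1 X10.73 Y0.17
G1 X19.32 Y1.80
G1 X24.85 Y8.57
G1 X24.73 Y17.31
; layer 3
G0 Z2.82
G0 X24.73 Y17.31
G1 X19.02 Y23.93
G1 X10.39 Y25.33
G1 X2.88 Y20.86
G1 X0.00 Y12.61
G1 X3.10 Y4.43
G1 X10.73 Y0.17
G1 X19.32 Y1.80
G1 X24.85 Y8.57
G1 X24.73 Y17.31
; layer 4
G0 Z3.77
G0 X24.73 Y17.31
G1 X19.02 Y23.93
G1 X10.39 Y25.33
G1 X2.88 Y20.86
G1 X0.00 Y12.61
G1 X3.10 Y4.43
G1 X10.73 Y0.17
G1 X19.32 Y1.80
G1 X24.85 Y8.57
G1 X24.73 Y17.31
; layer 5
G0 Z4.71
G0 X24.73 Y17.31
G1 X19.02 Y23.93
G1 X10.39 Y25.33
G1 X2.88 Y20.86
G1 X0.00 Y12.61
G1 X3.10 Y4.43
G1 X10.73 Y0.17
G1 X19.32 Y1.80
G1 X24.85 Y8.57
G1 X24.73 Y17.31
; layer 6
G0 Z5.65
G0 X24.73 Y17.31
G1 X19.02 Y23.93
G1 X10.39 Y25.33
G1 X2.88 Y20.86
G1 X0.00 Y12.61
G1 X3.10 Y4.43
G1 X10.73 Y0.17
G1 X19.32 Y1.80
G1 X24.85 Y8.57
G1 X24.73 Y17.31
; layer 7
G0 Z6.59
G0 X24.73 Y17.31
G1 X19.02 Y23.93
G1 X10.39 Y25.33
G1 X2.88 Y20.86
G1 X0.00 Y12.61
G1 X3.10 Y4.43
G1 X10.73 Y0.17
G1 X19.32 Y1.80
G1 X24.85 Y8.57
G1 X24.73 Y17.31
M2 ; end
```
solid part
  facet normal 0.0000 0.0000 -1.0000
    outer loop
      vertex 10.39 25.33 0.00
      vertex 19.02 23.93 0.00
      vertex 24.73 17.31 0.00
    endloop
  endfacet
  facet normal 0.0000 0.0000 -1.0000
    outer loop
      vertex 2.88 20.86 0.00
      vertex 10.39 25.33 0.00
      vertex 24.73 17.31 0.00
    endloop
  endfacet
  facet normal 0.0000 0.0000 -1.0000
    outer loop
      vertex 0.00 12.61 0.00
      vertex 2.88 20.86 0.00
      vertex 24.73 17.31 0.00
    endloop
  endfacet
  facet normal 0.0000 0.0000 -1.0000
    outer loop
      vertex 3.10 4.43 0.00
      vertex 0.00 12.61 0.00
      vertex 24.73 17.31 0.00
    endloop
  endfacet
  facet normal 0.0000 0.0000 -1.0000
    outer loop
      vertex 10.73 0.17 0.00
      vertex 3.10 4.43 0.00
      vertex 24.73 17.31 0.00
    endloop
  endfacet
  facet normal 0.0000 0.0000 -1.0000
    outer loop
      vertex 19.32 1.80 0.00
      vertex 10.73 0.17 0.00
      vertex 24.73 17.31 0.00
    endloop
  endfacet
  facet normal 0.0000 0.0000 -1.0000
    outer loop
      vertex 24.85 8.57 0.00
      vertex 19.32 1.80 0.00
      vertex 24.73 17.31 0.00
    endloop
  endfacet
  facet normal 0.0000 0.0000 1.0000
    outer loop
      vertex 24.73 17.31 6.59
      vertex 19.02 23.93 6.59
      vertex 10.39 25.33 6.59
    endloop
  endfacet
  facet normal 0.0000 0.0000 1.0000
    outer loop
      vertex 24.73 17.31 6.59
      vertex 10.39 25.33 6.59
      vertex 2.88 20.86 6.59
    endloop
  endfacet
  facet normal 0.0000 0.0000 1.0000
    outer loop
      vertex 24.73 17.31 6.59
      vertex 2.88 20.86 6.59
      vertex 0.00 12.61 6.59
    endloop
  endfacet
  facet normal 0.0000 0.0000 1.0000
    outer loop
      vertex 24.73 17.31 6.59
      vertex 0.00 12.61 6.59
      vertex 3.10 4.43 6.59
    endloop
  endfacet
  facet normal 0.0000 0.0000 1.0000
    outer loop
      vertex 24.73 17.31 6.59
      vertex 3.10 4.43 6.59
      vertex 10.73 0.17 6.59
    endloop
  endfacet
  facet normal 0.0000 0.0000 1.0000
    outer loop
      vertex 24.73 17.31 6.59
      vertex 10.73 0.17 6.59
      vertex 19.32 1.80 6.59
    endloop
  endfacet
  facet normal 0.0000 0.0000 1.0000
    outer loop
      vertex 24.73 17.31 6.59
      vertex 19.32 1.80 6.59
      vertex 24.85 8.57 6.59
    endloop
  endfacet
  facet normal 0.7572 0.6531 0.0000
    outer loop
      vertex 24.73 17.31 0.00
      vertex 19.02 23.93 0.00
      vertex 19.02 23.93 6.59
    endloop
  endfacet
  facet normal 0.7572 0.6531 0.0000
    outer loop
      vertex 24.73 17.31 0.00
      vertex 19.02 23.93 6.59
      vertex 24.73 17.31 6.59
    endloop
  endfacet
  facet normal 0.1601 0.9871 0.0000
    outer loop
      vertex 19.02 23.93 0.00
      vertex 10.39 25.33 0.00
      vertex 10.39 25.33 6.59
    endloop
  endfacet
  facet normal 0.1601 0.9871 0.0000
    outer loop
      vertex 19.02 23.93 0.00
      vertex 10.39 25.33 6.59
      vertex 19.02 23.93 6.59
    endloop
  endfacet
  facet normal -0.5115 0.8593 0.0000
    outer loop
      vertex 10.39 25.33 0.00
      vertex 2.88 20.86 0.00
      vertex 2.88 20.86 6.59
    endloop
  endfacet
  facet normal -0.5115 0.8593 0.0000
    outer loop
      vertex 10.39 25.33 0.00
      vertex 2.88 20.86 6.59
      vertex 10.39 25.33 6.59
    endloop
  endfacet
  facet normal -0.9441 0.3296 0.0000
    outer loop
      vertex 2.88 20.86 0.00
      vertex 0.00 12.61 0.00
      vertex 0.00 12.61 6.59
    endloop
  endfacet
  facet normal -0.9441 0.3296 0.0000
    outer loop
      vertex 2.88 20.86 0.00
      vertex 0.00 12.61 6.59
      vertex 2.88 20.86 6.59
    endloop
  endfacet
  facet normal -0.9351 -0.3544 0.0000
    outer loop
      vertex 0.00 12.61 0.00
      vertex 3.10 4.43 0.00
      vertex 3.10 4.43 6.59
    endloop
  endfacet
  facet normal -0.9351 -0.3544 0.0000
    outer loop
      vertex 0.00 12.61 0.00
      vertex 3.10 4.43 6.59
      vertex 0.00 12.61 6.59
    endloop
  endfacet
  facet normal -0.4875 -0.8731 0.0000
    outer loop
      vertex 3.10 4.43 0.00
      vertex 10.73 0.17 0.00
      vertex 10.73 0.17 6.59
    endloop
  endfacet
  facet normal -0.4875 -0.8731 0.0000
    outer loop
      vertex 3.10 4.43 0.00
      vertex 10.73 0.17 6.59
      vertex 3.10 4.43 6.59
    endloop
  endfacet
  facet normal 0.1864 -0.9825 0.0000
    outer loop
      vertex 10.73 0.17 0.00
      vertex 19.32 1.80 0.00
      vertex 19.32 1.80 6.59
    endloop
  endfacet
  facet normal 0.1864 -0.9825 0.0000
    outer loop
      vertex 10.73 0.17 0.00
      vertex 19.32 1.80 6.59
      vertex 10.73 0.17 6.59
    endloop
  endfacet
  facet normal 0.7745 -0.6326 0.0000
    outer loop
      vertex 19.32 1.80 0.00
      vertex 24.85 8.57 0.00
      vertex 24.85 8.57 6.59
    endloop
  endfacet
  facet normal 0.7745 -0.6326 0.0000
    outer loop
      vertex 19.32 1.80 0.00
      vertex 24.85 8.57 6.59
      vertex 19.32 1.80 6.59
    endloop
  endfacet
  facet normal 0.9999 0.0137 0.0000
    outer loop
      vertex 24.85 8.57 0.00
      vertex 24.73 17.31 0.00
      vertex 24.73 17.31 6.59
    endloop
  endfacet
  facet normal 0.9999 0.0137 0.0000
    outer loop
      vertex 24.85 8.57 0.00
      vertex 24.73 17.31 6.59
      vertex 24.85 8.57 6.59
    endloop
  endfacet
endsolid part

The G0 Z moves step by Δz≈0.94 mm. Every layer's G1 loop is the same polygon, so the solid is a straight extrusion of it from z=0 to z≈6.59. Closing with flat bottom and top caps and triangulating gives 32 facets — a regular 9-sided prism (a cylinder approximated with 9 flat sides), circumscribed radius ≈ 12.8 mm, height ≈ 6.59 mm.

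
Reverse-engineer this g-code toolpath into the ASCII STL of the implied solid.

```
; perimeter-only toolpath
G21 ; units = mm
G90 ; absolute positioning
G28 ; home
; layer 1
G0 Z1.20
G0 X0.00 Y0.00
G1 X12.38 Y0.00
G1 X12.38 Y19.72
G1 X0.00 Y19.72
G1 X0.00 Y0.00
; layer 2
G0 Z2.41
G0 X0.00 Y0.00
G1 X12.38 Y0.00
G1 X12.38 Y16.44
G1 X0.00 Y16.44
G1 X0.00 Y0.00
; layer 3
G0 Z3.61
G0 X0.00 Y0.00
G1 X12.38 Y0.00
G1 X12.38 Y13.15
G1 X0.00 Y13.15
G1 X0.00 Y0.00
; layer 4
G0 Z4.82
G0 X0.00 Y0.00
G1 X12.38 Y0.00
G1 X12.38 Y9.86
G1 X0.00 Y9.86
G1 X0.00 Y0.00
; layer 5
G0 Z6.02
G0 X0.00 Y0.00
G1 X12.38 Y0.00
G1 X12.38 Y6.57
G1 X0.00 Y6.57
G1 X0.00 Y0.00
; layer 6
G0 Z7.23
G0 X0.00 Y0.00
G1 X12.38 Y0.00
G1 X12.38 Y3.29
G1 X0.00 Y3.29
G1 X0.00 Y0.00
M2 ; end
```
solid part
  facet normal 0.0000 0.0000 -1.0000
    outer loop
      vertex 12.38 23.01 0.00
      vertex 12.38 0.00 0.00
      vertex 0.00 0.00 0.00
    endloop
  endfacet
  facet normal 0.0000 0.0000 -1.0000
    outer loop
      vertex 0.00 23.01 0.00
      vertex 12.38 23.01 0.00
      vertex 0.00 0.00 0.00
    endloop
  endfacet
  facet normal 0.0000 -1.0000 0.0000
    outer loop
      vertex 0.00 0.00 0.00
      vertex 12.38 0.00 0.00
      vertex 12.38 0.00 8.43
    endloop
  endfacet
  facet normal 0.0000 -1.0000 0.0000
    outer loop
      vertex 0.00 0.00 0.00
      vertex 12.38 0.00 8.43
      vertex 0.00 0.00 8.43
    endloop
  endfacet
  facet normal 0.0000 0.3440 0.9390
    outer loop
      vertex 0.00 0.00 8.43
      vertex 12.38 0.00 8.43
      vertex 12.38 23.01 0.00
    endloop
  endfacet
  facet normal 0.0000 0.3440 0.9390
    outer loop
      vertex 0.00 0.00 8.43
      vertex 12.38 23.01 0.00
      vertex 0.00 23.01 0.00
    endloop
  endfacet
  facet normal -1.0000 0.0000 0.0000
    outer loop
      vertex 0.00 0.00 8.43
      vertex 0.00 23.01 0.00
      vertex 0.00 0.00 0.00
    endloop
  endfacet
  facet normal 1.0000 0.0000 0.0000
    outer loop
      vertex 12.38 0.00 0.00
      vertex 12.38 23.01 0.00
      vertex 12.38 0.00 8.43
    endloop
  endfacet
endsolid part

The G0 Z moves step by Δz≈1.20 mm. The G1 loops shrink linearly with z, so the solid tapers from its base footprint up to z≈8.43. Closing with a flat bottom cap and the tapered top and triangulating gives 8 facets — a wedge (ramp): 12.4 × 23 mm base, rising to 8.43 mm along the y=0 edge and sloping linearly to z=0 at y=23.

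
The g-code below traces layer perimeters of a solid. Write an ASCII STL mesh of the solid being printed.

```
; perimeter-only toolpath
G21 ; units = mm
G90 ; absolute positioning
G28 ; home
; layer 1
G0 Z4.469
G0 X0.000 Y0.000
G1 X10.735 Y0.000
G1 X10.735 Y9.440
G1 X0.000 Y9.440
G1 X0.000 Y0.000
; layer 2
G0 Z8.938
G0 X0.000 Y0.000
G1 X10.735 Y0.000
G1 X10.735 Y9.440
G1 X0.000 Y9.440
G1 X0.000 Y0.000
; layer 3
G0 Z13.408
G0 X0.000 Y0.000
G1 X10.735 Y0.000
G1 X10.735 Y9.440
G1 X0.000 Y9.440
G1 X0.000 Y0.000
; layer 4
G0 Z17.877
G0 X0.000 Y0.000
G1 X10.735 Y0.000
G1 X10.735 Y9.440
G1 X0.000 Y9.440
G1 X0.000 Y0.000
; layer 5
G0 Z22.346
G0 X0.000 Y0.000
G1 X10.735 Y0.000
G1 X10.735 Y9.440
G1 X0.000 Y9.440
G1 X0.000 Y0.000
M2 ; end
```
solid part
  facet normal 0.0000 0.0000 -1.0000
    outer loop
      vertex 10.735 9.440 0.000
      vertex 10.735 0.000 0.000
      vertex 0.000 0.000 0.000
    endloop
  endfacet
  facet normal 0.0000 0.0000 -1.0000
    outer loop
      vertex 0.000 9.440 0.000
      vertex 10.735 9.440 0.000
      vertex 0.000 0.000 0.000
    endloop
  endfacet
  facet normal 0.0000 0.0000 1.0000
    outer loop
      vertex 0.000 0.000 22.346
      vertex 10.735 0.000 22.346
      vertex 10.735 9.440 22.346
    endloop
  endfacet
  facet normal 0.0000 0.0000 1.0000
    outer loop
      vertex 0.000 0.000 22.346
      vertex 10.735 9.440 22.346
      vertex 0.000 9.440 22.346
    endloop
  endfacet
  facet normal 0.0000 -1.0000 0.0000
    outer loop
      vertex 0.000 0.000 0.000
      vertex 10.735 0.000 0.000
      vertex 10.735 0.000 22.346
    endloop
  endfacet
  facet normal 0.0000 -1.0000 0.0000
    outer loop
      vertex 0.000 0.000 0.000
      vertex 10.735 0.000 22.346
      vertex 0.000 0.000 22.346
    endloop
  endfacet
  facet normal 0.0000 1.0000 0.0000
    outer loop
      vertex 10.735 9.440 22.346
      vertex 10.735 9.440 0.000
      vertex 0.000 9.440 0.000
    endloop
  endfacet
  facet normal 0.0000 1.0000 0.0000
    outer loop
      vertex 0.000 9.440 22.346
      vertex 10.735 9.440 22.346
      vertex 0.000 9.440 0.000
    endloop
  endfacet
  facet normal -1.0000 0.0000 0.0000
    outer loop
      vertex 0.000 9.440 22.346
      vertex 0.000 9.440 0.000
      vertex 0.000 0.000 0.000
    endloop
  endfacet
  facet normal -1.0000 0.0000 0.0000
    outer loop
      vertex 0.000 0.000 22.346
      vertex 0.000 9.440 22.346
      vertex 0.000 0.000 0.000
    endloop
  endfacet
  facet normal 1.0000 0.0000 0.0000
    outer loop
      vertex 10.735 0.000 0.000
      vertex 10.735 9.440 0.000
      vertex 10.735 9.440 22.346
    endloop
  endfacet
  facet normal 1.0000 0.0000 0.0000
    outer loop
      vertex 10.735 0.000 0.000
      vertex 10.735 9.440 22.346
      vertex 10.735 0.000 22.346
    endloop
  endfacet
endsolid part

The G0 Z moves step by Δz≈4.469 mm. Every layer's G1 loop is the same polygon, so the solid is a straight extrusion of it from z=0 to z≈22.3. Closing with flat bottom and top caps and triangulating gives 12 facets — a rectangular box, roughly 10.7 × 9.44 mm footprint and 22.3 mm tall.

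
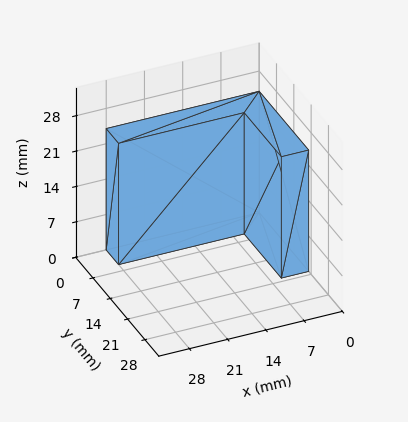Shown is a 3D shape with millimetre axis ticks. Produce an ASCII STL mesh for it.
Reading the render: the shape is an L-shaped prism: outer 28 × 20 mm, arm thicknesses ≈ 5 mm (horizontal) and 5 mm (vertical), extruded 24 mm in z (dimensions read to the nearest mm from the axis ticks). For the STL, each face is triangulated and given an outward normal.

solid part
  facet normal 0.0000 0.0000 -1.0000
    outer loop
      vertex 28.00 5.00 0.00
      vertex 28.00 0.00 0.00
      vertex 0.00 0.00 0.00
    endloop
  endfacet
  facet normal 0.0000 0.0000 -1.0000
    outer loop
      vertex 5.00 5.00 0.00
      vertex 28.00 5.00 0.00
      vertex 0.00 0.00 0.00
    endloop
  endfacet
  facet normal 0.0000 0.0000 -1.0000
    outer loop
      vertex 5.00 20.00 0.00
      vertex 5.00 5.00 0.00
      vertex 0.00 0.00 0.00
    endloop
  endfacet
  facet normal 0.0000 0.0000 -1.0000
    outer loop
      vertex 0.00 20.00 0.00
      vertex 5.00 20.00 0.00
      vertex 0.00 0.00 0.00
    endloop
  endfacet
  facet normal 0.0000 0.0000 1.0000
    outer loop
      vertex 0.00 0.00 24.00
      vertex 28.00 0.00 24.00
      vertex 28.00 5.00 24.00
    endloop
  endfacet
  facet normal 0.0000 0.0000 1.0000
    outer loop
      vertex 0.00 0.00 24.00
      vertex 28.00 5.00 24.00
      vertex 5.00 5.00 24.00
    endloop
  endfacet
  facet normal 0.0000 0.0000 1.0000
    outer loop
      vertex 0.00 0.00 24.00
      vertex 5.00 5.00 24.00
      vertex 5.00 20.00 24.00
    endloop
  endfacet
  facet normal 0.0000 0.0000 1.0000
    outer loop
      vertex 0.00 0.00 24.00
      vertex 5.00 20.00 24.00
      vertex 0.00 20.00 24.00
    endloop
  endfacet
  facet normal 0.0000 -1.0000 0.0000
    outer loop
      vertex 0.00 0.00 0.00
      vertex 28.00 0.00 0.00
      vertex 28.00 0.00 24.00
    endloop
  endfacet
  facet normal 0.0000 -1.0000 0.0000
    outer loop
      vertex 0.00 0.00 0.00
      vertex 28.00 0.00 24.00
      vertex 0.00 0.00 24.00
    endloop
  endfacet
  facet normal 1.0000 0.0000 0.0000
    outer loop
      vertex 28.00 0.00 0.00
      vertex 28.00 5.00 0.00
      vertex 28.00 5.00 24.00
    endloop
  endfacet
  facet normal 1.0000 0.0000 0.0000
    outer loop
      vertex 28.00 0.00 0.00
      vertex 28.00 5.00 24.00
      vertex 28.00 0.00 24.00
    endloop
  endfacet
  facet normal 0.0000 1.0000 0.0000
    outer loop
      vertex 28.00 5.00 0.00
      vertex 5.00 5.00 0.00
      vertex 5.00 5.00 24.00
    endloop
  endfacet
  facet normal 0.0000 1.0000 0.0000
    outer loop
      vertex 28.00 5.00 0.00
      vertex 5.00 5.00 24.00
      vertex 28.00 5.00 24.00
    endloop
  endfacet
  facet normal 1.0000 0.0000 0.0000
    outer loop
      vertex 5.00 5.00 0.00
      vertex 5.00 20.00 0.00
      vertex 5.00 20.00 24.00
    endloop
  endfacet
  facet normal 1.0000 0.0000 0.0000
    outer loop
      vertex 5.00 5.00 0.00
      vertex 5.00 20.00 24.00
      vertex 5.00 5.00 24.00
    endloop
  endfacet
  facet normal 0.0000 1.0000 0.0000
    outer loop
      vertex 5.00 20.00 0.00
      vertex 0.00 20.00 0.00
      vertex 0.00 20.00 24.00
    endloop
  endfacet
  facet normal 0.0000 1.0000 0.0000
    outer loop
      vertex 5.00 20.00 0.00
      vertex 0.00 20.00 24.00
      vertex 5.00 20.00 24.00
    endloop
  endfacet
  facet normal -1.0000 0.0000 0.0000
    outer loop
      vertex 0.00 20.00 0.00
      vertex 0.00 0.00 0.00
      vertex 0.00 0.00 24.00
    endloop
  endfacet
  facet normal -1.0000 0.0000 0.0000
    outer loop
      vertex 0.00 20.00 0.00
      vertex 0.00 0.00 24.00
      vertex 0.00 20.00 24.00
    endloop
  endfacet
endsolid part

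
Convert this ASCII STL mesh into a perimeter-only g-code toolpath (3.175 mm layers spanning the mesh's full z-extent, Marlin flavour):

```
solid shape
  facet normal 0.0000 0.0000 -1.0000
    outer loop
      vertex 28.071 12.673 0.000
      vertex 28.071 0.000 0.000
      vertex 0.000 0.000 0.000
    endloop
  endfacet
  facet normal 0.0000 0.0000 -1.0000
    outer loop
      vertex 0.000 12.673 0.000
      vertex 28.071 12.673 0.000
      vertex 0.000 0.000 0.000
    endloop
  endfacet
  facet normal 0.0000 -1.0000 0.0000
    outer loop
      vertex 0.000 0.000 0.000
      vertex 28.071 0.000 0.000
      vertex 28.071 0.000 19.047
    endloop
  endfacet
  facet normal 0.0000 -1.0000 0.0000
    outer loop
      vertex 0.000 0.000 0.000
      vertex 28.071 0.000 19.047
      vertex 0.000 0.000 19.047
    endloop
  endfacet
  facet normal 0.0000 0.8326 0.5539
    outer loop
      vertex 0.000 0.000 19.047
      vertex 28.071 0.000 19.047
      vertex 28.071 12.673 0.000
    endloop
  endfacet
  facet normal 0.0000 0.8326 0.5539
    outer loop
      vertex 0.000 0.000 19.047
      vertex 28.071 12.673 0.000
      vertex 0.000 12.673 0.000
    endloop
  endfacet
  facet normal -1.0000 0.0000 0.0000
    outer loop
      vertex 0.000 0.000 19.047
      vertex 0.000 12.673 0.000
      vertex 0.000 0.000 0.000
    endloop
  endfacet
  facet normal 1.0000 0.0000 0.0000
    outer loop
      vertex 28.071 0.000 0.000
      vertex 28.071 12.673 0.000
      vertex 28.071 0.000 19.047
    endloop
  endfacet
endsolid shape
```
; perimeter-only toolpath
G21 ; units = mm
G90 ; absolute positioning
G28 ; home
; layer 1
G0 Z3.175
G0 X0.000 Y0.000
G1 X28.071 Y0.000
G1 X28.071 Y10.561
G1 X0.000 Y10.561
G1 X0.000 Y0.000
; layer 2
G0 Z6.349
G0 X0.000 Y0.000
G1 X28.071 Y0.000
G1 X28.071 Y8.449
G1 X0.000 Y8.449
G1 X0.000 Y0.000
; layer 3
G0 Z9.524
G0 X0.000 Y0.000
G1 X28.071 Y0.000
G1 X28.071 Y6.337
G1 X0.000 Y6.337
G1 X0.000 Y0.000
; layer 4
G0 Z12.698
G0 X0.000 Y0.000
G1 X28.071 Y0.000
G1 X28.071 Y4.224
G1 X0.000 Y4.224
G1 X0.000 Y0.000
; layer 5
G0 Z15.873
G0 X0.000 Y0.000
G1 X28.071 Y0.000
G1 X28.071 Y2.112
G1 X0.000 Y2.112
G1 X0.000 Y0.000
M2 ; end

The solid is a wedge (ramp): 28.1 × 12.7 mm base, rising to 19 mm along the y=0 edge and sloping linearly to z=0 at y=12.7. Slicing at Δz = 3.175 mm — 6 equal slices spanning the solid's height, so layer i sits at z = i·h/6 — gives 5 non-empty perimeters. Each is a 4-segment closed polygon; G0 lifts to the layer z and rapids to the start vertex, then G1 traces the edges. The cross-section shrinks linearly with z (the slice at the apex is degenerate and omitted).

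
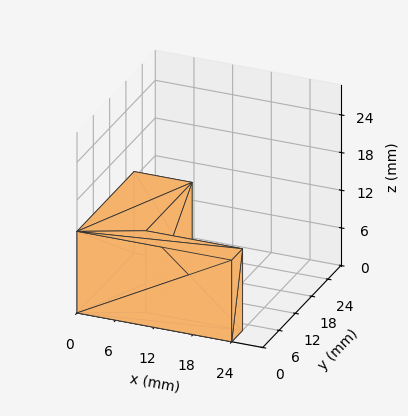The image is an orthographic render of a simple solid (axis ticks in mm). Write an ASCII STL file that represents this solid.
Reading the render: the shape is an L-shaped prism: outer 24 × 21 mm, arm thicknesses ≈ 4 mm (horizontal) and 9 mm (vertical), extruded 13 mm in z (dimensions read to the nearest mm from the axis ticks). For the STL, each face is triangulated and given an outward normal.

solid part
  facet normal 0.0000 0.0000 -1.0000
    outer loop
      vertex 24.0 4.0 0.0
      vertex 24.0 0.0 0.0
      vertex 0.0 0.0 0.0
    endloop
  endfacet
  facet normal 0.0000 0.0000 -1.0000
    outer loop
      vertex 9.0 4.0 0.0
      vertex 24.0 4.0 0.0
      vertex 0.0 0.0 0.0
    endloop
  endfacet
  facet normal 0.0000 0.0000 -1.0000
    outer loop
      vertex 9.0 21.0 0.0
      vertex 9.0 4.0 0.0
      vertex 0.0 0.0 0.0
    endloop
  endfacet
  facet normal 0.0000 0.0000 -1.0000
    outer loop
      vertex 0.0 21.0 0.0
      vertex 9.0 21.0 0.0
      vertex 0.0 0.0 0.0
    endloop
  endfacet
  facet normal 0.0000 0.0000 1.0000
    outer loop
      vertex 0.0 0.0 13.0
      vertex 24.0 0.0 13.0
      vertex 24.0 4.0 13.0
    endloop
  endfacet
  facet normal 0.0000 0.0000 1.0000
    outer loop
      vertex 0.0 0.0 13.0
      vertex 24.0 4.0 13.0
      vertex 9.0 4.0 13.0
    endloop
  endfacet
  facet normal 0.0000 0.0000 1.0000
    outer loop
      vertex 0.0 0.0 13.0
      vertex 9.0 4.0 13.0
      vertex 9.0 21.0 13.0
    endloop
  endfacet
  facet normal 0.0000 0.0000 1.0000
    outer loop
      vertex 0.0 0.0 13.0
      vertex 9.0 21.0 13.0
      vertex 0.0 21.0 13.0
    endloop
  endfacet
  facet normal 0.0000 -1.0000 0.0000
    outer loop
      vertex 0.0 0.0 0.0
      vertex 24.0 0.0 0.0
      vertex 24.0 0.0 13.0
    endloop
  endfacet
  facet normal 0.0000 -1.0000 0.0000
    outer loop
      vertex 0.0 0.0 0.0
      vertex 24.0 0.0 13.0
      vertex 0.0 0.0 13.0
    endloop
  endfacet
  facet normal 1.0000 0.0000 0.0000
    outer loop
      vertex 24.0 0.0 0.0
      vertex 24.0 4.0 0.0
      vertex 24.0 4.0 13.0
    endloop
  endfacet
  facet normal 1.0000 0.0000 0.0000
    outer loop
      vertex 24.0 0.0 0.0
      vertex 24.0 4.0 13.0
      vertex 24.0 0.0 13.0
    endloop
  endfacet
  facet normal 0.0000 1.0000 0.0000
    outer loop
      vertex 24.0 4.0 0.0
      vertex 9.0 4.0 0.0
      vertex 9.0 4.0 13.0
    endloop
  endfacet
  facet normal 0.0000 1.0000 0.0000
    outer loop
      vertex 24.0 4.0 0.0
      vertex 9.0 4.0 13.0
      vertex 24.0 4.0 13.0
    endloop
  endfacet
  facet normal 1.0000 0.0000 0.0000
    outer loop
      vertex 9.0 4.0 0.0
      vertex 9.0 21.0 0.0
      vertex 9.0 21.0 13.0
    endloop
  endfacet
  facet normal 1.0000 0.0000 0.0000
    outer loop
      vertex 9.0 4.0 0.0
      vertex 9.0 21.0 13.0
      vertex 9.0 4.0 13.0
    endloop
  endfacet
  facet normal 0.0000 1.0000 0.0000
    outer loop
      vertex 9.0 21.0 0.0
      vertex 0.0 21.0 0.0
      vertex 0.0 21.0 13.0
    endloop
  endfacet
  facet normal 0.0000 1.0000 0.0000
    outer loop
      vertex 9.0 21.0 0.0
      vertex 0.0 21.0 13.0
      vertex 9.0 21.0 13.0
    endloop
  endfacet
  facet normal -1.0000 0.0000 0.0000
    outer loop
      vertex 0.0 21.0 0.0
      vertex 0.0 0.0 0.0
      vertex 0.0 0.0 13.0
    endloop
  endfacet
  facet normal -1.0000 0.0000 0.0000
    outer loop
      vertex 0.0 21.0 0.0
      vertex 0.0 0.0 13.0
      vertex 0.0 21.0 13.0
    endloop
  endfacet
endsolid part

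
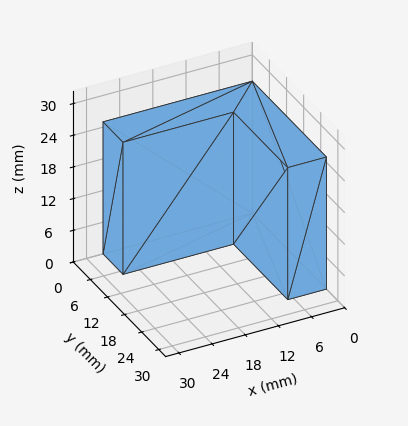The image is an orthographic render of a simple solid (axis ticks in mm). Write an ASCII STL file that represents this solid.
Reading the render: the shape is an L-shaped prism: outer 27 × 26 mm, arm thicknesses ≈ 7 mm (horizontal) and 7 mm (vertical), extruded 25 mm in z (dimensions read to the nearest mm from the axis ticks). For the STL, each face is triangulated and given an outward normal.

solid part
  facet normal 0.0000 0.0000 -1.0000
    outer loop
      vertex 27.00 7.00 0.00
      vertex 27.00 0.00 0.00
      vertex 0.00 0.00 0.00
    endloop
  endfacet
  facet normal 0.0000 0.0000 -1.0000
    outer loop
      vertex 7.00 7.00 0.00
      vertex 27.00 7.00 0.00
      vertex 0.00 0.00 0.00
    endloop
  endfacet
  facet normal 0.0000 0.0000 -1.0000
    outer loop
      vertex 7.00 26.00 0.00
      vertex 7.00 7.00 0.00
      vertex 0.00 0.00 0.00
    endloop
  endfacet
  facet normal 0.0000 0.0000 -1.0000
    outer loop
      vertex 0.00 26.00 0.00
      vertex 7.00 26.00 0.00
      vertex 0.00 0.00 0.00
    endloop
  endfacet
  facet normal 0.0000 0.0000 1.0000
    outer loop
      vertex 0.00 0.00 25.00
      vertex 27.00 0.00 25.00
      vertex 27.00 7.00 25.00
    endloop
  endfacet
  facet normal 0.0000 0.0000 1.0000
    outer loop
      vertex 0.00 0.00 25.00
      vertex 27.00 7.00 25.00
      vertex 7.00 7.00 25.00
    endloop
  endfacet
  facet normal 0.0000 0.0000 1.0000
    outer loop
      vertex 0.00 0.00 25.00
      vertex 7.00 7.00 25.00
      vertex 7.00 26.00 25.00
    endloop
  endfacet
  facet normal 0.0000 0.0000 1.0000
    outer loop
      vertex 0.00 0.00 25.00
      vertex 7.00 26.00 25.00
      vertex 0.00 26.00 25.00
    endloop
  endfacet
  facet normal 0.0000 -1.0000 0.0000
    outer loop
      vertex 0.00 0.00 0.00
      vertex 27.00 0.00 0.00
      vertex 27.00 0.00 25.00
    endloop
  endfacet
  facet normal 0.0000 -1.0000 0.0000
    outer loop
      vertex 0.00 0.00 0.00
      vertex 27.00 0.00 25.00
      vertex 0.00 0.00 25.00
    endloop
  endfacet
  facet normal 1.0000 0.0000 0.0000
    outer loop
      vertex 27.00 0.00 0.00
      vertex 27.00 7.00 0.00
      vertex 27.00 7.00 25.00
    endloop
  endfacet
  facet normal 1.0000 0.0000 0.0000
    outer loop
      vertex 27.00 0.00 0.00
      vertex 27.00 7.00 25.00
      vertex 27.00 0.00 25.00
    endloop
  endfacet
  facet normal 0.0000 1.0000 0.0000
    outer loop
      vertex 27.00 7.00 0.00
      vertex 7.00 7.00 0.00
      vertex 7.00 7.00 25.00
    endloop
  endfacet
  facet normal 0.0000 1.0000 0.0000
    outer loop
      vertex 27.00 7.00 0.00
      vertex 7.00 7.00 25.00
      vertex 27.00 7.00 25.00
    endloop
  endfacet
  facet normal 1.0000 0.0000 0.0000
    outer loop
      vertex 7.00 7.00 0.00
      vertex 7.00 26.00 0.00
      vertex 7.00 26.00 25.00
    endloop
  endfacet
  facet normal 1.0000 0.0000 0.0000
    outer loop
      vertex 7.00 7.00 0.00
      vertex 7.00 26.00 25.00
      vertex 7.00 7.00 25.00
    endloop
  endfacet
  facet normal 0.0000 1.0000 0.0000
    outer loop
      vertex 7.00 26.00 0.00
      vertex 0.00 26.00 0.00
      vertex 0.00 26.00 25.00
    endloop
  endfacet
  facet normal 0.0000 1.0000 0.0000
    outer loop
      vertex 7.00 26.00 0.00
      vertex 0.00 26.00 25.00
      vertex 7.00 26.00 25.00
    endloop
  endfacet
  facet normal -1.0000 0.0000 0.0000
    outer loop
      vertex 0.00 26.00 0.00
      vertex 0.00 0.00 0.00
      vertex 0.00 0.00 25.00
    endloop
  endfacet
  facet normal -1.0000 0.0000 0.0000
    outer loop
      vertex 0.00 26.00 0.00
      vertex 0.00 0.00 25.00
      vertex 0.00 26.00 25.00
    endloop
  endfacet
endsolid part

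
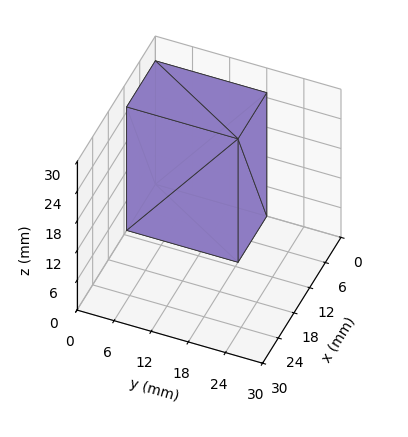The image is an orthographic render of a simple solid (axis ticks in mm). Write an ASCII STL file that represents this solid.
Reading the render: the shape is a rectangular box, roughly 11 × 18 mm footprint and 25 mm tall (dimensions read to the nearest mm from the axis ticks). For the STL, each face is triangulated and given an outward normal.

solid part
  facet normal 0.0000 0.0000 -1.0000
    outer loop
      vertex 11.0 18.0 0.0
      vertex 11.0 0.0 0.0
      vertex 0.0 0.0 0.0
    endloop
  endfacet
  facet normal 0.0000 0.0000 -1.0000
    outer loop
      vertex 0.0 18.0 0.0
      vertex 11.0 18.0 0.0
      vertex 0.0 0.0 0.0
    endloop
  endfacet
  facet normal 0.0000 0.0000 1.0000
    outer loop
      vertex 0.0 0.0 25.0
      vertex 11.0 0.0 25.0
      vertex 11.0 18.0 25.0
    endloop
  endfacet
  facet normal 0.0000 0.0000 1.0000
    outer loop
      vertex 0.0 0.0 25.0
      vertex 11.0 18.0 25.0
      vertex 0.0 18.0 25.0
    endloop
  endfacet
  facet normal 0.0000 -1.0000 0.0000
    outer loop
      vertex 0.0 0.0 0.0
      vertex 11.0 0.0 0.0
      vertex 11.0 0.0 25.0
    endloop
  endfacet
  facet normal 0.0000 -1.0000 0.0000
    outer loop
      vertex 0.0 0.0 0.0
      vertex 11.0 0.0 25.0
      vertex 0.0 0.0 25.0
    endloop
  endfacet
  facet normal 0.0000 1.0000 0.0000
    outer loop
      vertex 11.0 18.0 25.0
      vertex 11.0 18.0 0.0
      vertex 0.0 18.0 0.0
    endloop
  endfacet
  facet normal 0.0000 1.0000 0.0000
    outer loop
      vertex 0.0 18.0 25.0
      vertex 11.0 18.0 25.0
      vertex 0.0 18.0 0.0
    endloop
  endfacet
  facet normal -1.0000 0.0000 0.0000
    outer loop
      vertex 0.0 18.0 25.0
      vertex 0.0 18.0 0.0
      vertex 0.0 0.0 0.0
    endloop
  endfacet
  facet normal -1.0000 0.0000 0.0000
    outer loop
      vertex 0.0 0.0 25.0
      vertex 0.0 18.0 25.0
      vertex 0.0 0.0 0.0
    endloop
  endfacet
  facet normal 1.0000 0.0000 0.0000
    outer loop
      vertex 11.0 0.0 0.0
      vertex 11.0 18.0 0.0
      vertex 11.0 18.0 25.0
    endloop
  endfacet
  facet normal 1.0000 0.0000 0.0000
    outer loop
      vertex 11.0 0.0 0.0
      vertex 11.0 18.0 25.0
      vertex 11.0 0.0 25.0
    endloop
  endfacet
endsolid part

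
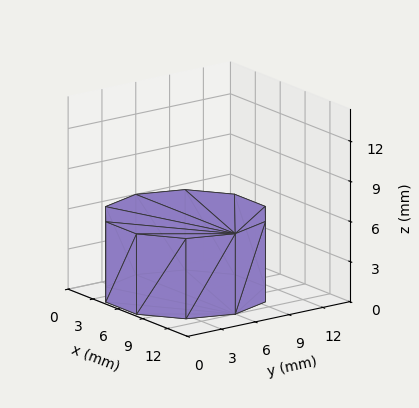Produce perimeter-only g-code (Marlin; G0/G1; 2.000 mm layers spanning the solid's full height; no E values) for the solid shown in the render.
Reading the render: the shape is a regular 10-sided prism (a cylinder approximated with 10 flat sides), circumscribed radius ≈ 6 mm, height ≈ 6 mm (dimensions read to the nearest mm from the axis ticks). For the g-code, the solid's height is divided into equal slices at the stated Δz and each level perimeter traced with G1 moves after a G0 lift.

; perimeter-only toolpath
G21 ; units = mm
G90 ; absolute positioning
G28 ; home
; layer 1
G0 Z2.000
G0 X12.000 Y6.000
G1 X10.854 Y9.527
G1 X7.854 Y11.706
G1 X4.146 Y11.706
G1 X1.146 Y9.527
G1 X0.000 Y6.000
G1 X1.146 Y2.473
G1 X4.146 Y0.294
G1 X7.854 Y0.294
G1 X10.854 Y2.473
G1 X12.000 Y6.000
; layer 2
G0 Z4.000
G0 X12.000 Y6.000
G1 X10.854 Y9.527
G1 X7.854 Y11.706
G1 X4.146 Y11.706
G1 X1.146 Y9.527
G1 X0.000 Y6.000
G1 X1.146 Y2.473
G1 X4.146 Y0.294
G1 X7.854 Y0.294
G1 X10.854 Y2.473
G1 X12.000 Y6.000
; layer 3
G0 Z6.000
G0 X12.000 Y6.000
G1 X10.854 Y9.527
G1 X7.854 Y11.706
G1 X4.146 Y11.706
G1 X1.146 Y9.527
G1 X0.000 Y6.000
G1 X1.146 Y2.473
G1 X4.146 Y0.294
G1 X7.854 Y0.294
G1 X10.854 Y2.473
G1 X12.000 Y6.000
M2 ; end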